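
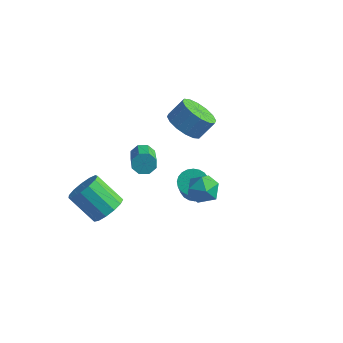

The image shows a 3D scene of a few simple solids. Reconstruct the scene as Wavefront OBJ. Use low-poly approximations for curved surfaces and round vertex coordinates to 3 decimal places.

v -4.485 1.628 -2.063
v -3.915 1.864 -2.298
v -2.946 0.448 -1.373
v -3.515 0.212 -1.137
v -4.04 2.069 -1.854
v -3.071 0.653 -0.928
v -4.426 2.016 -1.532
v -3.456 0.599 -0.606
v -4.846 1.735 -1.521
v -3.876 0.319 -0.595
v -5.054 1.392 -1.827
v -4.085 -0.024 -0.902
v -4.929 1.187 -2.272
v -3.96 -0.229 -1.346
v -4.544 1.241 -2.594
v -3.574 -0.176 -1.668
v -4.124 1.521 -2.605
v -3.154 0.105 -1.679
v 1.587 -3.075 2.42
v 2.433 -2.951 2.53
v 1.647 -4.209 3.23
v 2.493 -4.085 3.34
v 1.928 -3.536 3.691
v 1.891 -2.836 3.19
v 2.189 -4.324 2.57
v 2.152 -3.624 2.069
v 2.805 -3.724 2.623
v 2.644 -3.237 3.316
v 1.436 -3.923 2.444
v 1.275 -3.436 3.137
v -2.199 1.813 1.242
v -1.317 1.247 1.168
v -0.82 1.901 2.083
v -1.701 2.467 2.158
v -1.244 1.666 0.829
v -0.747 2.32 1.745
v -1.427 2.125 0.601
v -0.93 2.778 1.517
v -1.817 2.5 0.545
v -1.319 3.153 1.461
v -2.308 2.691 0.676
v -1.811 3.344 1.592
v -2.771 2.647 0.958
v -2.274 3.3 1.874
v -3.08 2.379 1.317
v -2.583 3.033 2.232
v -3.153 1.96 1.655
v -2.656 2.614 2.571
v -2.97 1.502 1.883
v -2.473 2.155 2.799
v -2.581 1.127 1.939
v -2.083 1.78 2.855
v -2.089 0.936 1.808
v -1.592 1.589 2.724
v -1.626 0.98 1.526
v -1.129 1.633 2.442
v -3.093 -3.7 -1.318
v -2.484 -3.552 -0.631
v -3.858 -3.633 0.605
v -4.467 -3.78 -0.082
v -2.65 -3.079 -0.785
v -4.024 -3.16 0.451
v -2.957 -2.804 -1.108
v -4.331 -2.885 0.128
v -3.307 -2.813 -1.498
v -4.681 -2.894 -0.262
v -3.589 -3.103 -1.831
v -4.963 -3.184 -0.595
v -3.714 -3.583 -2.001
v -5.088 -3.664 -0.764
v -3.641 -4.1 -1.954
v -5.015 -4.181 -0.718
v -3.395 -4.49 -1.705
v -4.769 -4.57 -0.469
v -3.052 -4.629 -1.334
v -4.426 -4.709 -0.097
v -2.723 -4.473 -0.957
v -4.097 -4.553 0.279
v -2.511 -4.071 -0.695
v -3.885 -4.152 0.541
v -0.624 0.288 -1.708
v 0.126 0.397 -1.848
v 0.553 -0.58 -0.311
v -0.196 -0.688 -0.172
v 0.062 0.637 -1.678
v 0.49 -0.34 -0.141
v -0.105 0.823 -1.512
v 0.322 -0.154 0.024
v -0.352 0.928 -1.377
v 0.075 -0.048 0.159
v -0.64 0.936 -1.292
v -0.213 -0.041 0.244
v -0.926 0.845 -1.27
v -0.498 -0.132 0.266
v -1.165 0.669 -1.315
v -0.738 -0.307 0.221
v -1.322 0.436 -1.42
v -0.895 -0.541 0.116
v -1.373 0.18 -1.569
v -0.946 -0.797 -0.032
v -1.31 -0.06 -1.739
v -0.882 -1.037 -0.202
v -1.142 -0.246 -1.904
v -0.715 -1.223 -0.368
v -0.895 -0.352 -2.039
v -0.468 -1.328 -0.503
v -0.607 -0.359 -2.124
v -0.18 -1.336 -0.588
v -0.322 -0.268 -2.146
v 0.106 -1.245 -0.61
v -0.082 -0.093 -2.101
v 0.345 -1.069 -0.565
v 0.075 0.141 -1.996
v 0.502 -0.836 -0.46
f 2 1 5
f 2 5 3
f 3 5 6
f 3 6 4
f 5 1 7
f 5 7 6
f 6 7 8
f 6 8 4
f 7 1 9
f 7 9 8
f 8 9 10
f 8 10 4
f 9 1 11
f 9 11 10
f 10 11 12
f 10 12 4
f 11 1 13
f 11 13 12
f 12 13 14
f 12 14 4
f 13 1 15
f 13 15 14
f 14 15 16
f 14 16 4
f 15 1 17
f 15 17 16
f 16 17 18
f 16 18 4
f 17 1 2
f 17 2 18
f 18 2 3
f 18 3 4
f 19 30 24
f 19 24 20
f 19 20 26
f 19 26 29
f 19 29 30
f 20 24 28
f 24 30 23
f 30 29 21
f 29 26 25
f 26 20 27
f 22 28 23
f 22 23 21
f 22 21 25
f 22 25 27
f 22 27 28
f 23 28 24
f 21 23 30
f 25 21 29
f 27 25 26
f 28 27 20
f 32 31 35
f 32 35 33
f 33 35 36
f 33 36 34
f 35 31 37
f 35 37 36
f 36 37 38
f 36 38 34
f 37 31 39
f 37 39 38
f 38 39 40
f 38 40 34
f 39 31 41
f 39 41 40
f 40 41 42
f 40 42 34
f 41 31 43
f 41 43 42
f 42 43 44
f 42 44 34
f 43 31 45
f 43 45 44
f 44 45 46
f 44 46 34
f 45 31 47
f 45 47 46
f 46 47 48
f 46 48 34
f 47 31 49
f 47 49 48
f 48 49 50
f 48 50 34
f 49 31 51
f 49 51 50
f 50 51 52
f 50 52 34
f 51 31 53
f 51 53 52
f 52 53 54
f 52 54 34
f 53 31 55
f 53 55 54
f 54 55 56
f 54 56 34
f 55 31 32
f 55 32 56
f 56 32 33
f 56 33 34
f 58 57 61
f 58 61 59
f 59 61 62
f 59 62 60
f 61 57 63
f 61 63 62
f 62 63 64
f 62 64 60
f 63 57 65
f 63 65 64
f 64 65 66
f 64 66 60
f 65 57 67
f 65 67 66
f 66 67 68
f 66 68 60
f 67 57 69
f 67 69 68
f 68 69 70
f 68 70 60
f 69 57 71
f 69 71 70
f 70 71 72
f 70 72 60
f 71 57 73
f 71 73 72
f 72 73 74
f 72 74 60
f 73 57 75
f 73 75 74
f 74 75 76
f 74 76 60
f 75 57 77
f 75 77 76
f 76 77 78
f 76 78 60
f 77 57 79
f 77 79 78
f 78 79 80
f 78 80 60
f 79 57 58
f 79 58 80
f 80 58 59
f 80 59 60
f 82 81 85
f 82 85 83
f 83 85 86
f 83 86 84
f 85 81 87
f 85 87 86
f 86 87 88
f 86 88 84
f 87 81 89
f 87 89 88
f 88 89 90
f 88 90 84
f 89 81 91
f 89 91 90
f 90 91 92
f 90 92 84
f 91 81 93
f 91 93 92
f 92 93 94
f 92 94 84
f 93 81 95
f 93 95 94
f 94 95 96
f 94 96 84
f 95 81 97
f 95 97 96
f 96 97 98
f 96 98 84
f 97 81 99
f 97 99 98
f 98 99 100
f 98 100 84
f 99 81 101
f 99 101 100
f 100 101 102
f 100 102 84
f 101 81 103
f 101 103 102
f 102 103 104
f 102 104 84
f 103 81 105
f 103 105 104
f 104 105 106
f 104 106 84
f 105 81 107
f 105 107 106
f 106 107 108
f 106 108 84
f 107 81 109
f 107 109 108
f 108 109 110
f 108 110 84
f 109 81 111
f 109 111 110
f 110 111 112
f 110 112 84
f 111 81 113
f 111 113 112
f 112 113 114
f 112 114 84
f 113 81 82
f 113 82 114
f 114 82 83
f 114 83 84



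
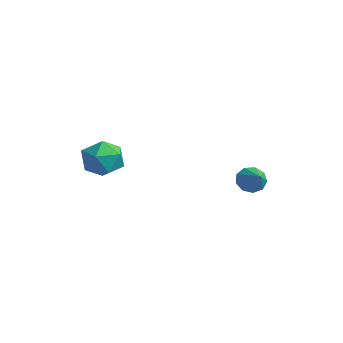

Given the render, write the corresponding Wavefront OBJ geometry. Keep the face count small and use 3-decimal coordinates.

v -1.834 -0.576 2.503
v -1.03 -1.095 2.535
v -2.53 -1.705 1.705
v -1.726 -2.224 1.737
v -2.231 -2.072 2.536
v -1.8 -1.374 3.029
v -1.76 -1.426 1.211
v -1.329 -0.728 1.704
v -0.984 -1.62 1.737
v -1.275 -2.019 2.556
v -2.285 -0.781 1.684
v -2.576 -1.18 2.503
v 0.991 3.563 0.747
v 1.304 3.426 0.206
v 1.949 3.277 1.373
v 1.361 3.848 0.31
v 1.245 4.136 0.618
v 1.01 4.156 0.987
v 0.766 3.898 1.244
v 0.627 3.484 1.268
v 0.658 3.106 1.048
v 0.845 2.942 0.687
v 1.1 3.069 0.355
f 1 12 6
f 1 6 2
f 1 2 8
f 1 8 11
f 1 11 12
f 2 6 10
f 6 12 5
f 12 11 3
f 11 8 7
f 8 2 9
f 4 10 5
f 4 5 3
f 4 3 7
f 4 7 9
f 4 9 10
f 5 10 6
f 3 5 12
f 7 3 11
f 9 7 8
f 10 9 2
f 14 13 16
f 14 16 15
f 16 13 17
f 16 17 15
f 17 13 18
f 17 18 15
f 18 13 19
f 18 19 15
f 19 13 20
f 19 20 15
f 20 13 21
f 20 21 15
f 21 13 22
f 21 22 15
f 22 13 23
f 22 23 15
f 23 13 14
f 23 14 15



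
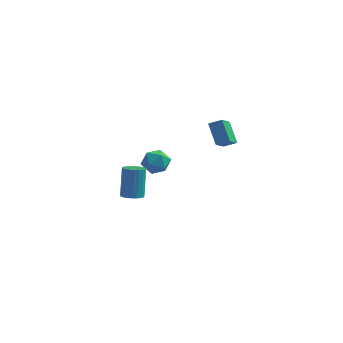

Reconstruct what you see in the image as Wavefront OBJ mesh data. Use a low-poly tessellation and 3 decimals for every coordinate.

v -0.049 3.062 -1.062
v 0.723 2.736 -1.566
v -0.983 2.044 -1.834
v -0.211 1.718 -2.338
v -0.284 1.53 -1.382
v 0.293 2.159 -0.904
v -0.553 2.621 -2.496
v 0.024 3.25 -2.018
v 0.412 2.464 -2.452
v 0.577 1.79 -1.764
v -0.837 2.99 -1.636
v -0.672 2.316 -0.948
v 3.486 2.563 0.319
v 2.786 3.485 1.466
v 3.643 3.873 -0.638
v 2.944 4.795 0.51
v 4.276 2.725 0.67
v 3.577 3.647 1.818
v 4.434 4.035 -0.286
v 3.734 4.957 0.861
v 0.323 -4.146 -0.24
v 0.935 -4.403 -0.096
v 0.83 -3.631 1.724
v 0.217 -3.374 1.58
v 1.001 -4.149 -0.2
v 0.896 -3.376 1.62
v 0.95 -3.894 -0.311
v 0.845 -3.121 1.509
v 0.79 -3.682 -0.41
v 0.685 -2.91 1.41
v 0.549 -3.551 -0.479
v 0.444 -2.779 1.341
v 0.27 -3.523 -0.507
v 0.164 -2.751 1.313
v -0.001 -3.603 -0.489
v -0.106 -2.83 1.331
v -0.216 -3.776 -0.428
v -0.321 -3.004 1.392
v -0.338 -4.014 -0.334
v -0.443 -3.241 1.486
v -0.345 -4.274 -0.224
v -0.45 -3.502 1.596
v -0.237 -4.512 -0.117
v -0.342 -3.74 1.703
v -0.032 -4.687 -0.031
v -0.138 -3.915 1.789
v 0.234 -4.769 0.019
v 0.129 -3.996 1.839
v 0.515 -4.742 0.024
v 0.41 -3.97 1.844
v 0.763 -4.613 -0.016
v 0.658 -3.841 1.804
f 1 12 6
f 1 6 2
f 1 2 8
f 1 8 11
f 1 11 12
f 2 6 10
f 6 12 5
f 12 11 3
f 11 8 7
f 8 2 9
f 4 10 5
f 4 5 3
f 4 3 7
f 4 7 9
f 4 9 10
f 5 10 6
f 3 5 12
f 7 3 11
f 9 7 8
f 10 9 2
f 14 16 13
f 17 14 13
f 13 16 15
f 15 17 13
f 14 20 16
f 18 14 17
f 18 20 14
f 16 20 15
f 19 17 15
f 15 20 19
f 19 18 17
f 20 18 19
f 22 21 25
f 22 25 23
f 23 25 26
f 23 26 24
f 25 21 27
f 25 27 26
f 26 27 28
f 26 28 24
f 27 21 29
f 27 29 28
f 28 29 30
f 28 30 24
f 29 21 31
f 29 31 30
f 30 31 32
f 30 32 24
f 31 21 33
f 31 33 32
f 32 33 34
f 32 34 24
f 33 21 35
f 33 35 34
f 34 35 36
f 34 36 24
f 35 21 37
f 35 37 36
f 36 37 38
f 36 38 24
f 37 21 39
f 37 39 38
f 38 39 40
f 38 40 24
f 39 21 41
f 39 41 40
f 40 41 42
f 40 42 24
f 41 21 43
f 41 43 42
f 42 43 44
f 42 44 24
f 43 21 45
f 43 45 44
f 44 45 46
f 44 46 24
f 45 21 47
f 45 47 46
f 46 47 48
f 46 48 24
f 47 21 49
f 47 49 48
f 48 49 50
f 48 50 24
f 49 21 51
f 49 51 50
f 50 51 52
f 50 52 24
f 51 21 22
f 51 22 52
f 52 22 23
f 52 23 24



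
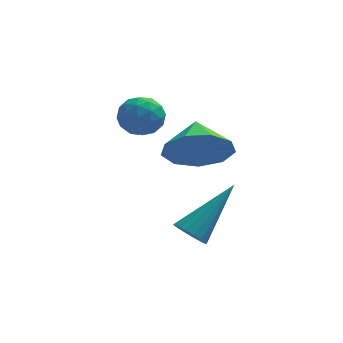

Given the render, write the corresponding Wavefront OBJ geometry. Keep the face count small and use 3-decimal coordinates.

v -1.694 -2.093 -1.065
v -1.298 -2.456 -1.183
v -0.446 -1.147 0.225
v -1.261 -2.264 -1.359
v -1.324 -2.033 -1.468
v -1.472 -1.815 -1.485
v -1.67 -1.662 -1.405
v -1.874 -1.607 -1.248
v -2.037 -1.664 -1.049
v -2.121 -1.819 -0.854
v -2.108 -2.037 -0.707
v -1.999 -2.268 -0.642
v -1.821 -2.459 -0.675
v -1.614 -2.566 -0.796
v -1.425 -2.565 -0.98
v -1.408 -1.01 1.513
v -0.72 -0.664 0.844
v -1.412 0.03 2.047
v -1.365 -0.545 0.606
v -2.03 -0.644 0.793
v -2.404 -0.914 1.316
v -2.311 -1.23 1.931
v -1.796 -1.443 2.351
v -1.099 -1.453 2.378
v -0.546 -1.257 2.001
v -0.396 -0.945 1.395
v -2.527 1.838 1.882
v -2.17 1.248 1.655
v -3.53 1.392 1.465
v -3.173 0.802 1.238
v -3.259 0.923 1.948
v -2.639 1.198 2.206
v -3.061 1.442 0.914
v -2.441 1.717 1.172
v -2.5 1.003 1.056
v -2.623 0.683 1.695
v -3.077 1.957 1.425
v -3.2 1.637 2.064
v -2.26 1.582 1.805
v -3.44 1.058 1.315
v -3.49 1.129 1.733
v -3.281 0.782 1.599
v -2.536 1.553 2.129
v -2.327 1.206 1.995
v -2.967 1.015 2.168
v -3.373 1.434 1.125
v -3.164 1.087 0.991
v -2.419 1.858 1.521
v -2.21 1.511 1.387
v -2.733 1.625 0.952
v -2.245 1.092 1.32
v -2.834 0.83 1.075
v -2.768 1.206 0.884
v -2.404 1.367 1.036
v -2.317 0.903 1.695
v -2.907 0.641 1.45
v -2.957 0.712 1.868
v -2.593 0.874 2.019
v -2.511 0.759 1.344
v -2.793 1.999 1.67
v -3.383 1.737 1.425
v -3.107 1.766 1.101
v -2.743 1.928 1.252
v -2.866 1.81 2.045
v -3.455 1.548 1.8
v -3.296 1.273 2.084
v -2.932 1.434 2.236
v -3.189 1.881 1.776
f 2 1 4
f 2 4 3
f 4 1 5
f 4 5 3
f 5 1 6
f 5 6 3
f 6 1 7
f 6 7 3
f 7 1 8
f 7 8 3
f 8 1 9
f 8 9 3
f 9 1 10
f 9 10 3
f 10 1 11
f 10 11 3
f 11 1 12
f 11 12 3
f 12 1 13
f 12 13 3
f 13 1 14
f 13 14 3
f 14 1 15
f 14 15 3
f 15 1 2
f 15 2 3
f 17 16 19
f 17 19 18
f 19 16 20
f 19 20 18
f 20 16 21
f 20 21 18
f 21 16 22
f 21 22 18
f 22 16 23
f 22 23 18
f 23 16 24
f 23 24 18
f 24 16 25
f 24 25 18
f 25 16 26
f 25 26 18
f 26 16 17
f 26 17 18
f 27 64 43
f 64 38 67
f 43 67 32
f 64 67 43
f 27 43 39
f 43 32 44
f 39 44 28
f 43 44 39
f 27 39 48
f 39 28 49
f 48 49 34
f 39 49 48
f 27 48 60
f 48 34 63
f 60 63 37
f 48 63 60
f 27 60 64
f 60 37 68
f 64 68 38
f 60 68 64
f 28 44 55
f 44 32 58
f 55 58 36
f 44 58 55
f 32 67 45
f 67 38 66
f 45 66 31
f 67 66 45
f 38 68 65
f 68 37 61
f 65 61 29
f 68 61 65
f 37 63 62
f 63 34 50
f 62 50 33
f 63 50 62
f 34 49 54
f 49 28 51
f 54 51 35
f 49 51 54
f 30 56 42
f 56 36 57
f 42 57 31
f 56 57 42
f 30 42 40
f 42 31 41
f 40 41 29
f 42 41 40
f 30 40 47
f 40 29 46
f 47 46 33
f 40 46 47
f 30 47 52
f 47 33 53
f 52 53 35
f 47 53 52
f 30 52 56
f 52 35 59
f 56 59 36
f 52 59 56
f 31 57 45
f 57 36 58
f 45 58 32
f 57 58 45
f 29 41 65
f 41 31 66
f 65 66 38
f 41 66 65
f 33 46 62
f 46 29 61
f 62 61 37
f 46 61 62
f 35 53 54
f 53 33 50
f 54 50 34
f 53 50 54
f 36 59 55
f 59 35 51
f 55 51 28
f 59 51 55



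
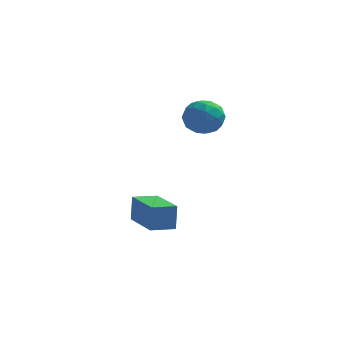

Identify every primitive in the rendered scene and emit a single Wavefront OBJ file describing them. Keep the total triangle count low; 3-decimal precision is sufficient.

v 2.529 -2.622 1.539
v 3.1 -1.991 1.68
v 3.48 -3.569 1.92
v 4.051 -2.938 2.061
v 3.368 -3.024 2.579
v 2.78 -2.439 2.344
v 3.8 -3.121 1.256
v 3.212 -2.536 1.021
v 3.886 -2.3 1.505
v 3.618 -2.24 2.323
v 2.962 -3.32 1.277
v 2.694 -3.26 2.095
v 2.731 -2.224 1.576
v 3.849 -3.336 2.024
v 3.448 -3.387 2.328
v 3.783 -3.016 2.411
v 2.543 -2.487 1.967
v 2.878 -2.116 2.049
v 3.036 -2.723 2.577
v 3.702 -3.444 1.551
v 4.037 -3.073 1.633
v 2.797 -2.544 1.189
v 3.132 -2.173 1.272
v 3.544 -2.837 1.023
v 3.528 -2.034 1.556
v 4.088 -2.591 1.78
v 3.94 -2.698 1.307
v 3.594 -2.354 1.169
v 3.371 -1.999 2.037
v 3.93 -2.555 2.26
v 3.529 -2.606 2.565
v 3.183 -2.262 2.427
v 3.833 -2.18 1.934
v 2.65 -3.005 1.34
v 3.209 -3.561 1.563
v 3.397 -3.298 1.173
v 3.051 -2.954 1.035
v 2.492 -2.969 1.82
v 3.052 -3.526 2.044
v 2.986 -3.206 2.431
v 2.64 -2.862 2.293
v 2.747 -3.38 1.666
v 1.57 -5.012 -3.17
v 1.59 -4.768 -2.097
v 0.599 -3.314 -3.537
v 0.62 -3.07 -2.464
v 2.46 -4.53 -3.296
v 2.481 -4.286 -2.223
v 1.49 -2.832 -3.663
v 1.51 -2.588 -2.59
f 1 38 17
f 38 12 41
f 17 41 6
f 38 41 17
f 1 17 13
f 17 6 18
f 13 18 2
f 17 18 13
f 1 13 22
f 13 2 23
f 22 23 8
f 13 23 22
f 1 22 34
f 22 8 37
f 34 37 11
f 22 37 34
f 1 34 38
f 34 11 42
f 38 42 12
f 34 42 38
f 2 18 29
f 18 6 32
f 29 32 10
f 18 32 29
f 6 41 19
f 41 12 40
f 19 40 5
f 41 40 19
f 12 42 39
f 42 11 35
f 39 35 3
f 42 35 39
f 11 37 36
f 37 8 24
f 36 24 7
f 37 24 36
f 8 23 28
f 23 2 25
f 28 25 9
f 23 25 28
f 4 30 16
f 30 10 31
f 16 31 5
f 30 31 16
f 4 16 14
f 16 5 15
f 14 15 3
f 16 15 14
f 4 14 21
f 14 3 20
f 21 20 7
f 14 20 21
f 4 21 26
f 21 7 27
f 26 27 9
f 21 27 26
f 4 26 30
f 26 9 33
f 30 33 10
f 26 33 30
f 5 31 19
f 31 10 32
f 19 32 6
f 31 32 19
f 3 15 39
f 15 5 40
f 39 40 12
f 15 40 39
f 7 20 36
f 20 3 35
f 36 35 11
f 20 35 36
f 9 27 28
f 27 7 24
f 28 24 8
f 27 24 28
f 10 33 29
f 33 9 25
f 29 25 2
f 33 25 29
f 44 46 43
f 47 44 43
f 43 46 45
f 45 47 43
f 44 50 46
f 48 44 47
f 48 50 44
f 46 50 45
f 49 47 45
f 45 50 49
f 49 48 47
f 50 48 49



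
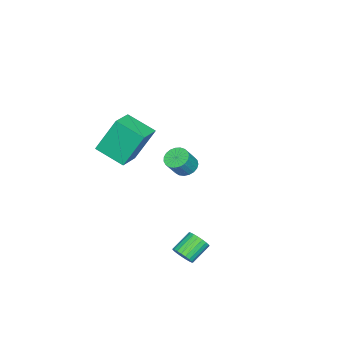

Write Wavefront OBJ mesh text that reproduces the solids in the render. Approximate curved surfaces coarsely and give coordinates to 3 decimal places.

v 0.788 -3.022 0.969
v 0.309 -2.165 2.814
v 0.891 -1.527 0.302
v 0.412 -0.67 2.147
v 2.128 -2.97 1.293
v 1.649 -2.113 3.138
v 2.231 -1.475 0.626
v 1.752 -0.618 2.471
v -3.883 -1.099 -3.051
v -3.407 -0.686 -3.305
v -2.72 -0.888 -2.342
v -3.197 -1.301 -2.089
v -3.565 -0.507 -3.154
v -2.878 -0.709 -2.191
v -3.779 -0.43 -2.986
v -3.092 -0.632 -2.023
v -4.011 -0.469 -2.829
v -3.324 -0.671 -1.866
v -4.221 -0.617 -2.71
v -3.534 -0.819 -1.747
v -4.372 -0.849 -2.65
v -3.685 -1.051 -1.687
v -4.439 -1.123 -2.66
v -3.752 -1.325 -1.697
v -4.41 -1.393 -2.738
v -3.723 -1.595 -1.775
v -4.29 -1.613 -2.869
v -3.603 -1.815 -1.906
v -4.099 -1.744 -3.033
v -3.413 -1.946 -2.07
v -3.872 -1.763 -3.199
v -3.185 -1.965 -2.236
v -3.646 -1.667 -3.34
v -2.959 -1.869 -2.377
v -3.461 -1.473 -3.431
v -2.774 -1.675 -2.468
v -3.35 -1.215 -3.457
v -2.663 -1.417 -2.494
v -3.33 -0.936 -3.412
v -2.643 -1.138 -2.449
v 2.799 1.823 -4.339
v 3.183 1.937 -3.878
v 2.244 2.352 -3.2
v 1.861 2.237 -3.661
v 3.187 2.156 -4.006
v 2.248 2.571 -3.328
v 3.124 2.317 -4.192
v 2.186 2.732 -3.514
v 3.006 2.393 -4.402
v 2.067 2.808 -3.725
v 2.851 2.37 -4.602
v 1.912 2.785 -3.924
v 2.688 2.253 -4.757
v 1.749 2.668 -4.079
v 2.544 2.061 -4.839
v 1.605 2.476 -4.161
v 2.444 1.828 -4.835
v 1.505 2.243 -4.157
v 2.405 1.594 -4.745
v 1.467 2.008 -4.067
v 2.435 1.399 -4.584
v 1.496 1.814 -3.907
v 2.528 1.278 -4.382
v 1.589 1.693 -3.704
v 2.668 1.251 -4.172
v 1.729 1.666 -3.494
v 2.83 1.323 -3.991
v 1.891 1.737 -3.313
v 2.987 1.481 -3.87
v 2.048 1.896 -3.192
v 3.112 1.698 -3.83
v 2.173 2.113 -3.152
f 2 4 1
f 5 2 1
f 1 4 3
f 3 5 1
f 2 8 4
f 6 2 5
f 6 8 2
f 4 8 3
f 7 5 3
f 3 8 7
f 7 6 5
f 8 6 7
f 10 9 13
f 10 13 11
f 11 13 14
f 11 14 12
f 13 9 15
f 13 15 14
f 14 15 16
f 14 16 12
f 15 9 17
f 15 17 16
f 16 17 18
f 16 18 12
f 17 9 19
f 17 19 18
f 18 19 20
f 18 20 12
f 19 9 21
f 19 21 20
f 20 21 22
f 20 22 12
f 21 9 23
f 21 23 22
f 22 23 24
f 22 24 12
f 23 9 25
f 23 25 24
f 24 25 26
f 24 26 12
f 25 9 27
f 25 27 26
f 26 27 28
f 26 28 12
f 27 9 29
f 27 29 28
f 28 29 30
f 28 30 12
f 29 9 31
f 29 31 30
f 30 31 32
f 30 32 12
f 31 9 33
f 31 33 32
f 32 33 34
f 32 34 12
f 33 9 35
f 33 35 34
f 34 35 36
f 34 36 12
f 35 9 37
f 35 37 36
f 36 37 38
f 36 38 12
f 37 9 39
f 37 39 38
f 38 39 40
f 38 40 12
f 39 9 10
f 39 10 40
f 40 10 11
f 40 11 12
f 42 41 45
f 42 45 43
f 43 45 46
f 43 46 44
f 45 41 47
f 45 47 46
f 46 47 48
f 46 48 44
f 47 41 49
f 47 49 48
f 48 49 50
f 48 50 44
f 49 41 51
f 49 51 50
f 50 51 52
f 50 52 44
f 51 41 53
f 51 53 52
f 52 53 54
f 52 54 44
f 53 41 55
f 53 55 54
f 54 55 56
f 54 56 44
f 55 41 57
f 55 57 56
f 56 57 58
f 56 58 44
f 57 41 59
f 57 59 58
f 58 59 60
f 58 60 44
f 59 41 61
f 59 61 60
f 60 61 62
f 60 62 44
f 61 41 63
f 61 63 62
f 62 63 64
f 62 64 44
f 63 41 65
f 63 65 64
f 64 65 66
f 64 66 44
f 65 41 67
f 65 67 66
f 66 67 68
f 66 68 44
f 67 41 69
f 67 69 68
f 68 69 70
f 68 70 44
f 69 41 71
f 69 71 70
f 70 71 72
f 70 72 44
f 71 41 42
f 71 42 72
f 72 42 43
f 72 43 44



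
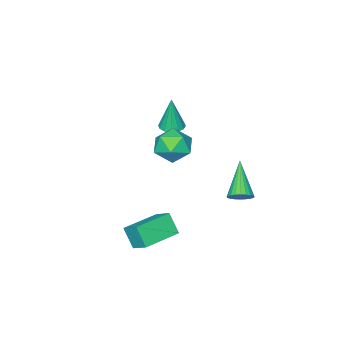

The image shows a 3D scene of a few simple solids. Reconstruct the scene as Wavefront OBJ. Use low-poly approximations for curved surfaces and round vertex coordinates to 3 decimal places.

v 0.382 2.203 3.791
v 1.042 2.83 3.464
v 1.438 1.05 3.716
v 2.098 1.677 3.389
v 1.785 1.736 4.303
v 1.132 2.449 4.349
v 1.348 1.431 2.831
v 0.695 2.144 2.877
v 1.639 2.353 2.871
v 1.91 2.541 3.781
v 0.57 1.339 3.399
v 0.841 1.527 4.309
v 2.459 2.845 -1.144
v 2.435 2.2 -0.216
v 2.496 3.714 -0.538
v 2.473 3.069 0.389
v 4.267 2.771 -1.149
v 4.244 2.126 -0.222
v 4.305 3.64 -0.544
v 4.281 2.995 0.384
v -1.984 2.862 -0.96
v -1.557 2.971 -0.524
v -3.036 1.698 0.36
v -1.711 3.153 -0.485
v -1.907 3.292 -0.519
v -2.114 3.365 -0.62
v -2.302 3.361 -0.772
v -2.441 3.282 -0.953
v -2.511 3.139 -1.135
v -2.501 2.953 -1.291
v -2.412 2.754 -1.396
v -2.258 2.572 -1.434
v -2.062 2.433 -1.4
v -1.855 2.36 -1.3
v -1.667 2.364 -1.147
v -1.528 2.443 -0.966
v -1.458 2.586 -0.784
v -1.468 2.772 -0.628
v -0.609 -0.186 2.896
v -0.018 -0.337 2.879
v -0.551 -0.154 4.664
v -0.022 -0.021 2.873
v -0.184 0.25 2.874
v -0.459 0.405 2.88
v -0.775 0.401 2.89
v -1.046 0.239 2.902
v -1.2 -0.036 2.912
v -1.196 -0.352 2.918
v -1.034 -0.623 2.918
v -0.759 -0.778 2.911
v -0.443 -0.773 2.901
v -0.172 -0.612 2.889
f 1 12 6
f 1 6 2
f 1 2 8
f 1 8 11
f 1 11 12
f 2 6 10
f 6 12 5
f 12 11 3
f 11 8 7
f 8 2 9
f 4 10 5
f 4 5 3
f 4 3 7
f 4 7 9
f 4 9 10
f 5 10 6
f 3 5 12
f 7 3 11
f 9 7 8
f 10 9 2
f 14 16 13
f 17 14 13
f 13 16 15
f 15 17 13
f 14 20 16
f 18 14 17
f 18 20 14
f 16 20 15
f 19 17 15
f 15 20 19
f 19 18 17
f 20 18 19
f 22 21 24
f 22 24 23
f 24 21 25
f 24 25 23
f 25 21 26
f 25 26 23
f 26 21 27
f 26 27 23
f 27 21 28
f 27 28 23
f 28 21 29
f 28 29 23
f 29 21 30
f 29 30 23
f 30 21 31
f 30 31 23
f 31 21 32
f 31 32 23
f 32 21 33
f 32 33 23
f 33 21 34
f 33 34 23
f 34 21 35
f 34 35 23
f 35 21 36
f 35 36 23
f 36 21 37
f 36 37 23
f 37 21 38
f 37 38 23
f 38 21 22
f 38 22 23
f 40 39 42
f 40 42 41
f 42 39 43
f 42 43 41
f 43 39 44
f 43 44 41
f 44 39 45
f 44 45 41
f 45 39 46
f 45 46 41
f 46 39 47
f 46 47 41
f 47 39 48
f 47 48 41
f 48 39 49
f 48 49 41
f 49 39 50
f 49 50 41
f 50 39 51
f 50 51 41
f 51 39 52
f 51 52 41
f 52 39 40
f 52 40 41



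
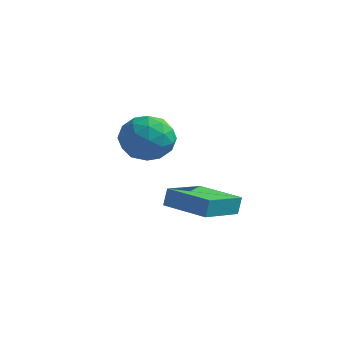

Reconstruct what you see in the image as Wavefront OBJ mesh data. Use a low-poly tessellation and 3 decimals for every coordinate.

v -2.072 -3.082 2.637
v -1.127 -3.25 3.066
v -2.573 -4.63 3.134
v -1.628 -4.798 3.563
v -2.281 -4.092 3.989
v -1.972 -3.136 3.682
v -1.728 -4.744 2.518
v -1.419 -3.788 2.211
v -0.915 -4.277 2.993
v -1.257 -3.875 3.902
v -2.443 -4.005 2.298
v -2.785 -3.603 3.207
v -1.555 -3.03 2.808
v -2.145 -4.85 3.392
v -2.529 -4.435 3.642
v -1.973 -4.534 3.895
v -2.052 -2.963 3.17
v -1.496 -3.062 3.422
v -2.175 -3.557 3.965
v -2.204 -4.818 2.778
v -1.648 -4.917 3.03
v -1.727 -3.346 2.305
v -1.171 -3.445 2.558
v -1.525 -4.323 2.235
v -0.875 -3.733 3.017
v -1.17 -4.643 3.31
v -1.229 -4.611 2.695
v -1.047 -4.049 2.515
v -1.076 -3.496 3.552
v -1.371 -4.406 3.844
v -1.755 -3.991 4.094
v -1.573 -3.429 3.913
v -0.951 -4.1 3.509
v -2.329 -3.474 2.356
v -2.624 -4.384 2.648
v -2.127 -4.451 2.287
v -1.945 -3.889 2.106
v -2.53 -3.237 2.89
v -2.825 -4.147 3.183
v -2.653 -3.831 3.685
v -2.471 -3.269 3.505
v -2.749 -3.78 2.691
v -3.412 -1.274 -1.224
v -3.37 -1.1 -0.444
v -3.447 0.629 -1.647
v -3.405 0.803 -0.867
v -1.475 -1.263 -1.333
v -1.433 -1.089 -0.553
v -1.51 0.64 -1.756
v -1.468 0.814 -0.976
f 1 38 17
f 38 12 41
f 17 41 6
f 38 41 17
f 1 17 13
f 17 6 18
f 13 18 2
f 17 18 13
f 1 13 22
f 13 2 23
f 22 23 8
f 13 23 22
f 1 22 34
f 22 8 37
f 34 37 11
f 22 37 34
f 1 34 38
f 34 11 42
f 38 42 12
f 34 42 38
f 2 18 29
f 18 6 32
f 29 32 10
f 18 32 29
f 6 41 19
f 41 12 40
f 19 40 5
f 41 40 19
f 12 42 39
f 42 11 35
f 39 35 3
f 42 35 39
f 11 37 36
f 37 8 24
f 36 24 7
f 37 24 36
f 8 23 28
f 23 2 25
f 28 25 9
f 23 25 28
f 4 30 16
f 30 10 31
f 16 31 5
f 30 31 16
f 4 16 14
f 16 5 15
f 14 15 3
f 16 15 14
f 4 14 21
f 14 3 20
f 21 20 7
f 14 20 21
f 4 21 26
f 21 7 27
f 26 27 9
f 21 27 26
f 4 26 30
f 26 9 33
f 30 33 10
f 26 33 30
f 5 31 19
f 31 10 32
f 19 32 6
f 31 32 19
f 3 15 39
f 15 5 40
f 39 40 12
f 15 40 39
f 7 20 36
f 20 3 35
f 36 35 11
f 20 35 36
f 9 27 28
f 27 7 24
f 28 24 8
f 27 24 28
f 10 33 29
f 33 9 25
f 29 25 2
f 33 25 29
f 44 46 43
f 47 44 43
f 43 46 45
f 45 47 43
f 44 50 46
f 48 44 47
f 48 50 44
f 46 50 45
f 49 47 45
f 45 50 49
f 49 48 47
f 50 48 49



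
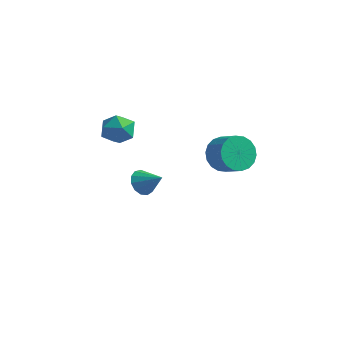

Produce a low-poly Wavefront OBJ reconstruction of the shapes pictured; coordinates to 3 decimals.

v -2.644 0.369 -2.352
v -2.301 -0.124 -2.834
v -1.536 0.511 -1.708
v -2.251 0.271 -3.007
v -2.326 0.697 -2.972
v -2.502 1.019 -2.74
v -2.723 1.134 -2.385
v -2.919 1.007 -2.02
v -3.028 0.677 -1.76
v -3.015 0.25 -1.688
v -2.884 -0.14 -1.827
v -2.678 -0.368 -2.133
v -2.46 -0.362 -2.508
v -2.867 -0.021 1.087
v -2.478 -0.311 1.888
v -3.582 -1.349 0.952
v -3.193 -1.639 1.753
v -3.84 -0.963 1.765
v -3.398 -0.142 1.848
v -2.662 -1.518 0.992
v -2.22 -0.697 1.075
v -2.352 -1.236 1.829
v -3.08 -0.893 2.306
v -2.98 -0.767 0.534
v -3.708 -0.424 1.011
v 2.298 0.323 1.097
v 2.674 0.941 0.422
v 3.678 0.795 0.847
v 3.302 0.177 1.523
v 2.572 1.211 0.755
v 3.576 1.065 1.181
v 2.416 1.304 1.156
v 3.42 1.158 1.582
v 2.236 1.203 1.545
v 3.24 1.058 1.971
v 2.069 0.928 1.846
v 3.072 0.782 2.272
v 1.947 0.533 1.998
v 2.95 0.387 2.424
v 1.894 0.097 1.972
v 2.898 -0.049 2.398
v 1.922 -0.295 1.773
v 2.926 -0.441 2.198
v 2.024 -0.565 1.439
v 3.028 -0.711 1.865
v 2.18 -0.658 1.038
v 3.184 -0.804 1.464
v 2.36 -0.558 0.649
v 3.364 -0.703 1.075
v 2.528 -0.282 0.348
v 3.531 -0.428 0.774
v 2.65 0.113 0.196
v 3.653 -0.033 0.622
v 2.702 0.549 0.222
v 3.706 0.403 0.648
f 2 1 4
f 2 4 3
f 4 1 5
f 4 5 3
f 5 1 6
f 5 6 3
f 6 1 7
f 6 7 3
f 7 1 8
f 7 8 3
f 8 1 9
f 8 9 3
f 9 1 10
f 9 10 3
f 10 1 11
f 10 11 3
f 11 1 12
f 11 12 3
f 12 1 13
f 12 13 3
f 13 1 2
f 13 2 3
f 14 25 19
f 14 19 15
f 14 15 21
f 14 21 24
f 14 24 25
f 15 19 23
f 19 25 18
f 25 24 16
f 24 21 20
f 21 15 22
f 17 23 18
f 17 18 16
f 17 16 20
f 17 20 22
f 17 22 23
f 18 23 19
f 16 18 25
f 20 16 24
f 22 20 21
f 23 22 15
f 27 26 30
f 27 30 28
f 28 30 31
f 28 31 29
f 30 26 32
f 30 32 31
f 31 32 33
f 31 33 29
f 32 26 34
f 32 34 33
f 33 34 35
f 33 35 29
f 34 26 36
f 34 36 35
f 35 36 37
f 35 37 29
f 36 26 38
f 36 38 37
f 37 38 39
f 37 39 29
f 38 26 40
f 38 40 39
f 39 40 41
f 39 41 29
f 40 26 42
f 40 42 41
f 41 42 43
f 41 43 29
f 42 26 44
f 42 44 43
f 43 44 45
f 43 45 29
f 44 26 46
f 44 46 45
f 45 46 47
f 45 47 29
f 46 26 48
f 46 48 47
f 47 48 49
f 47 49 29
f 48 26 50
f 48 50 49
f 49 50 51
f 49 51 29
f 50 26 52
f 50 52 51
f 51 52 53
f 51 53 29
f 52 26 54
f 52 54 53
f 53 54 55
f 53 55 29
f 54 26 27
f 54 27 55
f 55 27 28
f 55 28 29



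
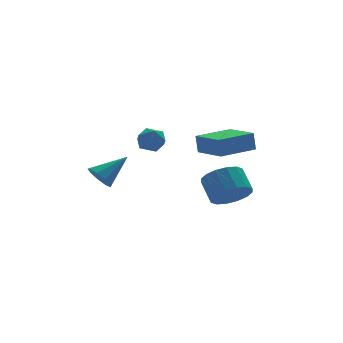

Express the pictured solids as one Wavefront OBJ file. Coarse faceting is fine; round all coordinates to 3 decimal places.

v -4.362 -2.373 0.84
v -3.949 -2.131 0.2
v -2.818 -2.207 1.9
v -4.169 -1.7 0.454
v -4.48 -1.583 0.889
v -4.736 -1.836 1.301
v -4.817 -2.341 1.498
v -4.685 -2.86 1.387
v -4.402 -3.152 1.021
v -4.1 -3.079 0.57
v -3.921 -2.676 0.245
v 1.181 -4.213 1.983
v 1.137 -4.03 3.006
v 0.904 -2.266 1.621
v 0.861 -2.082 2.644
v 3.219 -3.918 2.016
v 3.176 -3.734 3.039
v 2.943 -1.97 1.654
v 2.899 -1.787 2.677
v 1.645 -4.483 -0.629
v 2.12 -5.127 0.126
v 2.131 -4.021 1.063
v 1.655 -3.377 0.309
v 2.552 -4.89 -0.159
v 2.563 -3.784 0.778
v 2.741 -4.544 -0.57
v 2.752 -3.438 0.368
v 2.637 -4.182 -0.996
v 2.647 -3.075 -0.059
v 2.266 -3.9 -1.324
v 2.277 -2.794 -0.387
v 1.729 -3.775 -1.466
v 1.74 -2.668 -0.529
v 1.169 -3.839 -1.383
v 1.18 -2.733 -0.446
v 0.737 -4.076 -1.098
v 0.748 -2.97 -0.161
v 0.548 -4.422 -0.688
v 0.559 -3.316 0.25
v 0.653 -4.785 -0.261
v 0.663 -3.678 0.676
v 1.023 -5.066 0.067
v 1.034 -3.96 1.004
v 1.56 -5.192 0.209
v 1.571 -4.085 1.146
v -2.205 -3.082 4.002
v -1.807 -2.885 3.326
v -2.533 -4.235 3.474
v -2.135 -4.038 2.798
v -1.725 -4.183 3.481
v -1.523 -3.47 3.807
v -2.817 -3.65 2.993
v -2.615 -2.937 3.319
v -2.185 -3.236 2.702
v -1.51 -3.566 3.003
v -2.83 -3.554 3.797
v -2.155 -3.884 4.098
f 2 1 4
f 2 4 3
f 4 1 5
f 4 5 3
f 5 1 6
f 5 6 3
f 6 1 7
f 6 7 3
f 7 1 8
f 7 8 3
f 8 1 9
f 8 9 3
f 9 1 10
f 9 10 3
f 10 1 11
f 10 11 3
f 11 1 2
f 11 2 3
f 13 15 12
f 16 13 12
f 12 15 14
f 14 16 12
f 13 19 15
f 17 13 16
f 17 19 13
f 15 19 14
f 18 16 14
f 14 19 18
f 18 17 16
f 19 17 18
f 21 20 24
f 21 24 22
f 22 24 25
f 22 25 23
f 24 20 26
f 24 26 25
f 25 26 27
f 25 27 23
f 26 20 28
f 26 28 27
f 27 28 29
f 27 29 23
f 28 20 30
f 28 30 29
f 29 30 31
f 29 31 23
f 30 20 32
f 30 32 31
f 31 32 33
f 31 33 23
f 32 20 34
f 32 34 33
f 33 34 35
f 33 35 23
f 34 20 36
f 34 36 35
f 35 36 37
f 35 37 23
f 36 20 38
f 36 38 37
f 37 38 39
f 37 39 23
f 38 20 40
f 38 40 39
f 39 40 41
f 39 41 23
f 40 20 42
f 40 42 41
f 41 42 43
f 41 43 23
f 42 20 44
f 42 44 43
f 43 44 45
f 43 45 23
f 44 20 21
f 44 21 45
f 45 21 22
f 45 22 23
f 46 57 51
f 46 51 47
f 46 47 53
f 46 53 56
f 46 56 57
f 47 51 55
f 51 57 50
f 57 56 48
f 56 53 52
f 53 47 54
f 49 55 50
f 49 50 48
f 49 48 52
f 49 52 54
f 49 54 55
f 50 55 51
f 48 50 57
f 52 48 56
f 54 52 53
f 55 54 47



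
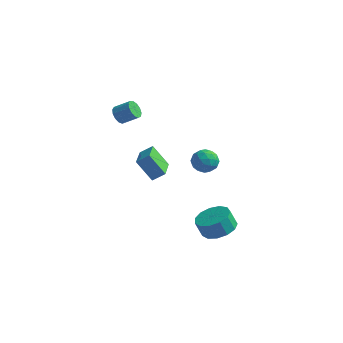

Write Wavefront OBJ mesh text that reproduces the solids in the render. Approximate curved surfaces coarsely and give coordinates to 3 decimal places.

v -2.291 -0.006 -3.681
v -3.332 -0.004 -2.362
v -2.884 1.705 -4.15
v -3.924 1.706 -2.831
v -1.616 0.374 -3.149
v -2.656 0.375 -1.83
v -2.208 2.084 -3.618
v -3.249 2.086 -2.299
v 3.711 -3.858 -3.244
v 4.482 -4.562 -3.009
v 4.08 -4.666 -2.002
v 3.309 -3.962 -2.236
v 4.699 -4.018 -2.866
v 4.297 -4.122 -1.859
v 4.603 -3.423 -2.843
v 4.201 -3.528 -1.835
v 4.223 -2.966 -2.947
v 3.821 -3.071 -1.94
v 3.681 -2.793 -3.146
v 3.279 -2.897 -2.138
v 3.148 -2.957 -3.375
v 2.746 -3.062 -2.367
v 2.794 -3.408 -3.563
v 2.392 -3.512 -2.555
v 2.731 -4.001 -3.649
v 2.329 -4.105 -2.642
v 2.979 -4.549 -3.607
v 2.577 -4.653 -2.599
v 3.46 -4.877 -3.45
v 3.058 -4.982 -2.442
v 4.02 -4.882 -3.227
v 3.618 -4.986 -2.219
v 0.217 0.257 -0.925
v 0.758 0.843 -1.278
v 1.302 -0.623 -0.722
v 1.843 -0.037 -1.075
v 1.475 0.121 -0.3
v 0.805 0.665 -0.425
v 1.255 -0.445 -1.575
v 0.585 0.099 -1.7
v 1.4 0.409 -1.68
v 1.536 0.759 -0.892
v 0.524 -0.539 -1.108
v 0.66 -0.189 -0.32
v 0.392 0.627 -1.119
v 1.668 -0.407 -0.881
v 1.452 -0.315 -0.425
v 1.77 0.03 -0.633
v 0.419 0.523 -0.618
v 0.738 0.867 -0.826
v 1.159 0.442 -0.251
v 1.322 -0.647 -1.174
v 1.641 -0.303 -1.382
v 0.29 0.19 -1.367
v 0.608 0.535 -1.575
v 0.901 -0.222 -1.749
v 1.088 0.717 -1.563
v 1.726 0.2 -1.444
v 1.38 -0.04 -1.737
v 0.986 0.28 -1.811
v 1.168 0.922 -1.1
v 1.806 0.405 -0.981
v 1.589 0.498 -0.525
v 1.195 0.818 -0.599
v 1.545 0.667 -1.336
v 0.254 -0.185 -1.019
v 0.892 -0.702 -0.9
v 0.865 -0.598 -1.401
v 0.471 -0.278 -1.475
v 0.334 0.02 -0.556
v 0.972 -0.497 -0.437
v 1.074 -0.06 -0.189
v 0.68 0.26 -0.263
v 0.515 -0.447 -0.664
v -4.465 0.109 1.344
v -4.235 0.48 0.863
v -3.305 0.723 1.494
v -3.535 0.351 1.976
v -4.437 0.7 1.075
v -3.507 0.942 1.707
v -4.647 0.732 1.373
v -3.717 0.975 2.005
v -4.8 0.566 1.662
v -3.87 0.809 2.293
v -4.846 0.255 1.85
v -3.917 0.498 2.481
v -4.772 -0.102 1.877
v -3.842 0.14 2.509
v -4.6 -0.393 1.735
v -3.67 -0.15 2.367
v -4.385 -0.524 1.469
v -3.455 -0.281 2.101
v -4.195 -0.455 1.164
v -3.265 -0.212 1.795
v -4.091 -0.206 0.915
v -3.162 0.037 1.547
v -4.106 0.142 0.803
v -3.176 0.385 1.435
f 2 4 1
f 5 2 1
f 1 4 3
f 3 5 1
f 2 8 4
f 6 2 5
f 6 8 2
f 4 8 3
f 7 5 3
f 3 8 7
f 7 6 5
f 8 6 7
f 10 9 13
f 10 13 11
f 11 13 14
f 11 14 12
f 13 9 15
f 13 15 14
f 14 15 16
f 14 16 12
f 15 9 17
f 15 17 16
f 16 17 18
f 16 18 12
f 17 9 19
f 17 19 18
f 18 19 20
f 18 20 12
f 19 9 21
f 19 21 20
f 20 21 22
f 20 22 12
f 21 9 23
f 21 23 22
f 22 23 24
f 22 24 12
f 23 9 25
f 23 25 24
f 24 25 26
f 24 26 12
f 25 9 27
f 25 27 26
f 26 27 28
f 26 28 12
f 27 9 29
f 27 29 28
f 28 29 30
f 28 30 12
f 29 9 31
f 29 31 30
f 30 31 32
f 30 32 12
f 31 9 10
f 31 10 32
f 32 10 11
f 32 11 12
f 33 70 49
f 70 44 73
f 49 73 38
f 70 73 49
f 33 49 45
f 49 38 50
f 45 50 34
f 49 50 45
f 33 45 54
f 45 34 55
f 54 55 40
f 45 55 54
f 33 54 66
f 54 40 69
f 66 69 43
f 54 69 66
f 33 66 70
f 66 43 74
f 70 74 44
f 66 74 70
f 34 50 61
f 50 38 64
f 61 64 42
f 50 64 61
f 38 73 51
f 73 44 72
f 51 72 37
f 73 72 51
f 44 74 71
f 74 43 67
f 71 67 35
f 74 67 71
f 43 69 68
f 69 40 56
f 68 56 39
f 69 56 68
f 40 55 60
f 55 34 57
f 60 57 41
f 55 57 60
f 36 62 48
f 62 42 63
f 48 63 37
f 62 63 48
f 36 48 46
f 48 37 47
f 46 47 35
f 48 47 46
f 36 46 53
f 46 35 52
f 53 52 39
f 46 52 53
f 36 53 58
f 53 39 59
f 58 59 41
f 53 59 58
f 36 58 62
f 58 41 65
f 62 65 42
f 58 65 62
f 37 63 51
f 63 42 64
f 51 64 38
f 63 64 51
f 35 47 71
f 47 37 72
f 71 72 44
f 47 72 71
f 39 52 68
f 52 35 67
f 68 67 43
f 52 67 68
f 41 59 60
f 59 39 56
f 60 56 40
f 59 56 60
f 42 65 61
f 65 41 57
f 61 57 34
f 65 57 61
f 76 75 79
f 76 79 77
f 77 79 80
f 77 80 78
f 79 75 81
f 79 81 80
f 80 81 82
f 80 82 78
f 81 75 83
f 81 83 82
f 82 83 84
f 82 84 78
f 83 75 85
f 83 85 84
f 84 85 86
f 84 86 78
f 85 75 87
f 85 87 86
f 86 87 88
f 86 88 78
f 87 75 89
f 87 89 88
f 88 89 90
f 88 90 78
f 89 75 91
f 89 91 90
f 90 91 92
f 90 92 78
f 91 75 93
f 91 93 92
f 92 93 94
f 92 94 78
f 93 75 95
f 93 95 94
f 94 95 96
f 94 96 78
f 95 75 97
f 95 97 96
f 96 97 98
f 96 98 78
f 97 75 76
f 97 76 98
f 98 76 77
f 98 77 78



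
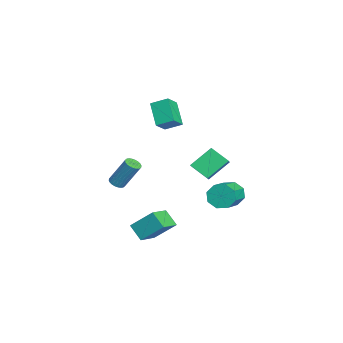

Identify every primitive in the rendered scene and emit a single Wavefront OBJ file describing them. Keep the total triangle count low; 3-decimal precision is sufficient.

v -1.041 -0.428 2.585
v -2.352 -0.779 3.929
v -0.801 0.681 3.108
v -2.112 0.33 4.452
v -0.108 -0.99 3.348
v -1.419 -1.341 4.692
v 0.132 0.119 3.871
v -1.179 -0.232 5.215
v -2.052 1.18 -1.105
v -2.643 2.542 0.159
v -2.971 1.295 -1.659
v -3.563 2.657 -0.395
v -1.397 2.263 -1.965
v -1.989 3.625 -0.701
v -2.317 2.378 -2.519
v -2.908 3.74 -1.255
v 1.462 -3.422 -0.871
v 1.916 -3.166 -1.103
v 2.271 -2.143 0.719
v 1.818 -2.398 0.951
v 1.755 -3.021 -1.153
v 2.11 -1.998 0.67
v 1.549 -2.938 -1.16
v 1.904 -1.915 0.663
v 1.33 -2.928 -1.123
v 1.685 -1.904 0.7
v 1.131 -2.993 -1.047
v 1.486 -1.97 0.775
v 0.982 -3.123 -0.945
v 1.338 -2.1 0.877
v 0.907 -3.299 -0.832
v 1.262 -2.276 0.991
v 0.916 -3.494 -0.724
v 1.272 -2.47 1.098
v 1.009 -3.677 -0.639
v 1.364 -2.654 1.183
v 1.17 -3.822 -0.59
v 1.525 -2.799 1.233
v 1.376 -3.905 -0.583
v 1.731 -2.882 1.24
v 1.595 -3.916 -0.62
v 1.95 -2.892 1.203
v 1.794 -3.85 -0.695
v 2.149 -2.827 1.127
v 1.942 -3.72 -0.797
v 2.298 -2.697 1.025
v 2.018 -3.544 -0.911
v 2.373 -2.521 0.912
v 2.008 -3.35 -1.018
v 2.364 -2.326 0.804
v 2.452 3.535 -1.423
v 2.892 3.95 -2.167
v 4.629 3.301 -1.502
v 4.188 2.885 -0.757
v 2.838 4.398 -1.587
v 4.574 3.749 -0.922
v 2.557 4.34 -0.911
v 4.294 3.691 -0.246
v 2.214 3.81 -0.534
v 3.951 3.161 0.131
v 2.011 3.119 -0.678
v 3.748 2.47 -0.013
v 2.066 2.671 -1.258
v 3.802 2.022 -0.593
v 2.346 2.729 -1.934
v 4.083 2.08 -1.269
v 2.689 3.259 -2.311
v 4.426 2.61 -1.646
v 1.797 -1.792 -4.309
v 2.143 -0.414 -3.003
v 2.545 -1.14 -5.195
v 2.891 0.237 -3.888
v 3.129 -2.617 -3.792
v 3.475 -1.24 -2.485
v 3.877 -1.966 -4.677
v 4.223 -0.588 -3.371
f 2 4 1
f 5 2 1
f 1 4 3
f 3 5 1
f 2 8 4
f 6 2 5
f 6 8 2
f 4 8 3
f 7 5 3
f 3 8 7
f 7 6 5
f 8 6 7
f 10 12 9
f 13 10 9
f 9 12 11
f 11 13 9
f 10 16 12
f 14 10 13
f 14 16 10
f 12 16 11
f 15 13 11
f 11 16 15
f 15 14 13
f 16 14 15
f 18 17 21
f 18 21 19
f 19 21 22
f 19 22 20
f 21 17 23
f 21 23 22
f 22 23 24
f 22 24 20
f 23 17 25
f 23 25 24
f 24 25 26
f 24 26 20
f 25 17 27
f 25 27 26
f 26 27 28
f 26 28 20
f 27 17 29
f 27 29 28
f 28 29 30
f 28 30 20
f 29 17 31
f 29 31 30
f 30 31 32
f 30 32 20
f 31 17 33
f 31 33 32
f 32 33 34
f 32 34 20
f 33 17 35
f 33 35 34
f 34 35 36
f 34 36 20
f 35 17 37
f 35 37 36
f 36 37 38
f 36 38 20
f 37 17 39
f 37 39 38
f 38 39 40
f 38 40 20
f 39 17 41
f 39 41 40
f 40 41 42
f 40 42 20
f 41 17 43
f 41 43 42
f 42 43 44
f 42 44 20
f 43 17 45
f 43 45 44
f 44 45 46
f 44 46 20
f 45 17 47
f 45 47 46
f 46 47 48
f 46 48 20
f 47 17 49
f 47 49 48
f 48 49 50
f 48 50 20
f 49 17 18
f 49 18 50
f 50 18 19
f 50 19 20
f 52 51 55
f 52 55 53
f 53 55 56
f 53 56 54
f 55 51 57
f 55 57 56
f 56 57 58
f 56 58 54
f 57 51 59
f 57 59 58
f 58 59 60
f 58 60 54
f 59 51 61
f 59 61 60
f 60 61 62
f 60 62 54
f 61 51 63
f 61 63 62
f 62 63 64
f 62 64 54
f 63 51 65
f 63 65 64
f 64 65 66
f 64 66 54
f 65 51 67
f 65 67 66
f 66 67 68
f 66 68 54
f 67 51 52
f 67 52 68
f 68 52 53
f 68 53 54
f 70 72 69
f 73 70 69
f 69 72 71
f 71 73 69
f 70 76 72
f 74 70 73
f 74 76 70
f 72 76 71
f 75 73 71
f 71 76 75
f 75 74 73
f 76 74 75



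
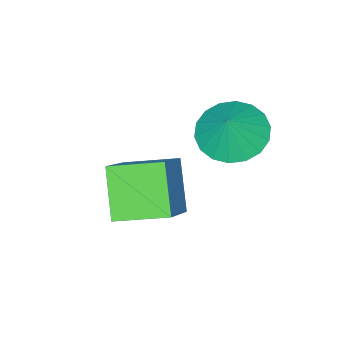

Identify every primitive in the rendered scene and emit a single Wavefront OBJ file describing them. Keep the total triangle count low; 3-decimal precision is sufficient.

v -2.626 -0.012 -0.938
v -1.485 0.558 0.093
v -3.46 1.094 -0.627
v -2.319 1.664 0.404
v -2.001 0.776 -2.064
v -0.86 1.346 -1.033
v -2.835 1.882 -1.753
v -1.694 2.452 -0.722
v -3.831 2.399 0.969
v -3.211 1.769 0.802
v -3.369 2.621 1.851
v -3.052 2.097 0.636
v -3.047 2.485 0.536
v -3.198 2.856 0.522
v -3.474 3.136 0.596
v -3.821 3.271 0.745
v -4.17 3.232 0.937
v -4.452 3.029 1.137
v -4.611 2.701 1.303
v -4.616 2.313 1.403
v -4.465 1.942 1.417
v -4.189 1.662 1.342
v -3.842 1.528 1.194
v -3.493 1.566 1.001
f 2 4 1
f 5 2 1
f 1 4 3
f 3 5 1
f 2 8 4
f 6 2 5
f 6 8 2
f 4 8 3
f 7 5 3
f 3 8 7
f 7 6 5
f 8 6 7
f 10 9 12
f 10 12 11
f 12 9 13
f 12 13 11
f 13 9 14
f 13 14 11
f 14 9 15
f 14 15 11
f 15 9 16
f 15 16 11
f 16 9 17
f 16 17 11
f 17 9 18
f 17 18 11
f 18 9 19
f 18 19 11
f 19 9 20
f 19 20 11
f 20 9 21
f 20 21 11
f 21 9 22
f 21 22 11
f 22 9 23
f 22 23 11
f 23 9 24
f 23 24 11
f 24 9 10
f 24 10 11



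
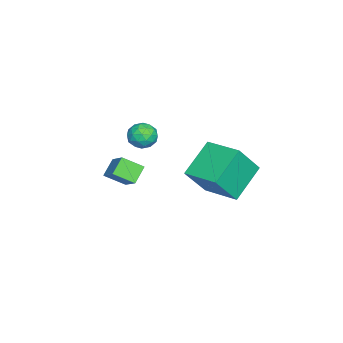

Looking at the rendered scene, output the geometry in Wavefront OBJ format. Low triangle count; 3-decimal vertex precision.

v 3.511 -0.357 -0.813
v 2.204 0.218 0.181
v 4.295 1.018 -0.577
v 2.988 1.593 0.416
v 4.232 -0.993 0.504
v 2.925 -0.418 1.497
v 5.016 0.382 0.739
v 3.709 0.957 1.733
v 3.265 -2.39 2.077
v 3.798 -2.554 1.781
v 2.762 -3.126 1.579
v 3.295 -3.29 1.283
v 3.233 -3.395 1.902
v 3.544 -2.941 2.209
v 3.016 -2.739 1.151
v 3.327 -2.285 1.458
v 3.644 -2.77 1.208
v 3.778 -3.175 1.672
v 2.782 -2.505 1.688
v 2.916 -2.91 2.152
v 3.576 -2.408 1.972
v 2.984 -3.272 1.388
v 2.948 -3.335 1.751
v 3.261 -3.431 1.577
v 3.426 -2.635 2.225
v 3.739 -2.731 2.05
v 3.407 -3.226 2.122
v 2.821 -2.949 1.31
v 3.134 -3.045 1.135
v 3.299 -2.249 1.783
v 3.612 -2.345 1.609
v 3.153 -2.454 1.238
v 3.798 -2.63 1.462
v 3.502 -3.063 1.169
v 3.339 -2.739 1.091
v 3.522 -2.472 1.272
v 3.877 -2.869 1.735
v 3.581 -3.301 1.442
v 3.545 -3.363 1.806
v 3.728 -3.096 1.987
v 3.786 -2.996 1.398
v 2.979 -2.379 1.918
v 2.683 -2.811 1.625
v 2.832 -2.584 1.373
v 3.015 -2.317 1.554
v 3.058 -2.617 2.191
v 2.762 -3.05 1.898
v 3.038 -3.208 2.088
v 3.221 -2.941 2.269
v 2.774 -2.684 1.962
v 2.207 -4.715 -1.586
v 1.561 -4.518 -1.037
v 2.031 -3.873 -2.095
v 1.385 -3.676 -1.547
v 3.015 -4.104 -0.853
v 2.369 -3.907 -0.305
v 2.839 -3.262 -1.363
v 2.193 -3.065 -0.814
f 2 4 1
f 5 2 1
f 1 4 3
f 3 5 1
f 2 8 4
f 6 2 5
f 6 8 2
f 4 8 3
f 7 5 3
f 3 8 7
f 7 6 5
f 8 6 7
f 9 46 25
f 46 20 49
f 25 49 14
f 46 49 25
f 9 25 21
f 25 14 26
f 21 26 10
f 25 26 21
f 9 21 30
f 21 10 31
f 30 31 16
f 21 31 30
f 9 30 42
f 30 16 45
f 42 45 19
f 30 45 42
f 9 42 46
f 42 19 50
f 46 50 20
f 42 50 46
f 10 26 37
f 26 14 40
f 37 40 18
f 26 40 37
f 14 49 27
f 49 20 48
f 27 48 13
f 49 48 27
f 20 50 47
f 50 19 43
f 47 43 11
f 50 43 47
f 19 45 44
f 45 16 32
f 44 32 15
f 45 32 44
f 16 31 36
f 31 10 33
f 36 33 17
f 31 33 36
f 12 38 24
f 38 18 39
f 24 39 13
f 38 39 24
f 12 24 22
f 24 13 23
f 22 23 11
f 24 23 22
f 12 22 29
f 22 11 28
f 29 28 15
f 22 28 29
f 12 29 34
f 29 15 35
f 34 35 17
f 29 35 34
f 12 34 38
f 34 17 41
f 38 41 18
f 34 41 38
f 13 39 27
f 39 18 40
f 27 40 14
f 39 40 27
f 11 23 47
f 23 13 48
f 47 48 20
f 23 48 47
f 15 28 44
f 28 11 43
f 44 43 19
f 28 43 44
f 17 35 36
f 35 15 32
f 36 32 16
f 35 32 36
f 18 41 37
f 41 17 33
f 37 33 10
f 41 33 37
f 52 54 51
f 55 52 51
f 51 54 53
f 53 55 51
f 52 58 54
f 56 52 55
f 56 58 52
f 54 58 53
f 57 55 53
f 53 58 57
f 57 56 55
f 58 56 57



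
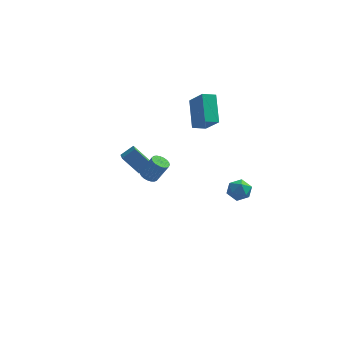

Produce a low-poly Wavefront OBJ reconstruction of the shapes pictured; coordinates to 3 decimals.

v -3.773 1.998 -0.897
v -3.083 2.44 -0.307
v -4.083 3.035 -1.313
v -3.392 3.478 -0.723
v -2.748 1.862 -1.997
v -2.057 2.305 -1.407
v -3.057 2.9 -2.413
v -2.367 3.342 -1.823
v -1.046 -3.904 1.918
v -0.661 -4.254 1.711
v 0.012 -4.225 2.916
v -0.374 -3.876 3.122
v -0.572 -4.046 1.656
v 0.101 -4.017 2.861
v -0.565 -3.814 1.647
v 0.108 -3.785 2.851
v -0.641 -3.597 1.684
v 0.032 -3.568 2.889
v -0.787 -3.433 1.762
v -0.115 -3.404 2.967
v -0.978 -3.351 1.866
v -0.306 -3.322 3.071
v -1.181 -3.364 1.98
v -0.509 -3.336 3.185
v -1.361 -3.471 2.083
v -0.688 -3.443 3.287
v -1.486 -3.653 2.157
v -0.813 -3.624 3.362
v -1.535 -3.878 2.19
v -0.863 -3.85 3.395
v -1.5 -4.108 2.175
v -0.827 -4.079 3.38
v -1.386 -4.303 2.117
v -0.714 -4.274 3.322
v -1.213 -4.428 2.023
v -0.541 -4.399 3.228
v -1.012 -4.463 1.912
v -0.34 -4.434 3.117
v -0.817 -4.402 1.801
v -0.144 -4.373 3.006
v 3.334 4.042 -3.978
v 3.736 3.473 -3.506
v 2.264 3.207 -4.074
v 2.666 2.638 -3.602
v 2.403 3.359 -3.258
v 3.064 3.875 -3.199
v 2.936 2.805 -4.381
v 3.597 3.321 -4.322
v 3.49 2.708 -3.756
v 3.16 3.051 -3.062
v 2.84 3.629 -4.518
v 2.51 3.972 -3.824
v 0.462 1.474 2.564
v 0.051 2.949 3.911
v 1.189 1.915 2.302
v 0.779 3.39 3.65
v 1.341 0.69 3.69
v 0.931 2.165 5.038
v 2.069 1.131 3.429
v 1.658 2.606 4.776
f 2 4 1
f 5 2 1
f 1 4 3
f 3 5 1
f 2 8 4
f 6 2 5
f 6 8 2
f 4 8 3
f 7 5 3
f 3 8 7
f 7 6 5
f 8 6 7
f 10 9 13
f 10 13 11
f 11 13 14
f 11 14 12
f 13 9 15
f 13 15 14
f 14 15 16
f 14 16 12
f 15 9 17
f 15 17 16
f 16 17 18
f 16 18 12
f 17 9 19
f 17 19 18
f 18 19 20
f 18 20 12
f 19 9 21
f 19 21 20
f 20 21 22
f 20 22 12
f 21 9 23
f 21 23 22
f 22 23 24
f 22 24 12
f 23 9 25
f 23 25 24
f 24 25 26
f 24 26 12
f 25 9 27
f 25 27 26
f 26 27 28
f 26 28 12
f 27 9 29
f 27 29 28
f 28 29 30
f 28 30 12
f 29 9 31
f 29 31 30
f 30 31 32
f 30 32 12
f 31 9 33
f 31 33 32
f 32 33 34
f 32 34 12
f 33 9 35
f 33 35 34
f 34 35 36
f 34 36 12
f 35 9 37
f 35 37 36
f 36 37 38
f 36 38 12
f 37 9 39
f 37 39 38
f 38 39 40
f 38 40 12
f 39 9 10
f 39 10 40
f 40 10 11
f 40 11 12
f 41 52 46
f 41 46 42
f 41 42 48
f 41 48 51
f 41 51 52
f 42 46 50
f 46 52 45
f 52 51 43
f 51 48 47
f 48 42 49
f 44 50 45
f 44 45 43
f 44 43 47
f 44 47 49
f 44 49 50
f 45 50 46
f 43 45 52
f 47 43 51
f 49 47 48
f 50 49 42
f 54 56 53
f 57 54 53
f 53 56 55
f 55 57 53
f 54 60 56
f 58 54 57
f 58 60 54
f 56 60 55
f 59 57 55
f 55 60 59
f 59 58 57
f 60 58 59



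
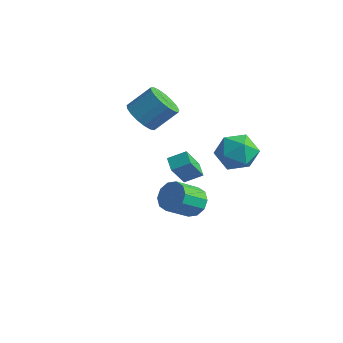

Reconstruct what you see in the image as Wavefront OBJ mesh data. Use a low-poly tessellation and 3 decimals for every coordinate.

v -3.997 0.493 2.605
v -3.27 -0.155 2.712
v -2.575 0.799 3.763
v -3.303 1.447 3.655
v -3.123 0.122 2.364
v -2.428 1.076 3.414
v -3.176 0.484 2.07
v -2.481 1.438 3.121
v -3.417 0.848 1.899
v -2.723 1.802 2.949
v -3.792 1.131 1.89
v -3.097 2.085 2.94
v -4.213 1.267 2.044
v -3.518 2.221 3.095
v -4.585 1.227 2.327
v -3.89 2.181 3.378
v -4.822 1.018 2.674
v -4.127 1.972 3.724
v -4.871 0.689 3.004
v -4.176 1.643 4.055
v -4.719 0.315 3.244
v -4.024 1.269 4.294
v -4.402 -0.018 3.336
v -3.707 0.936 4.387
v -3.992 -0.234 3.262
v -3.298 0.72 4.312
v -3.584 -0.284 3.036
v -2.889 0.67 4.087
v -3.011 2.547 -2.912
v -3.095 1.648 -1.496
v -3.665 3.035 -2.641
v -3.749 2.136 -1.224
v -2.331 3.204 -2.456
v -2.415 2.305 -1.039
v -2.985 3.692 -2.184
v -3.069 2.793 -0.768
v 0.722 2.805 1.258
v 1.654 2.359 1.753
v -0.154 1.181 1.447
v 0.778 0.735 1.942
v 0.165 1.534 2.489
v 0.707 2.538 2.373
v 0.793 1.002 0.827
v 1.335 2.006 0.711
v 1.698 1.245 1.487
v 1.31 1.574 2.514
v 0.19 1.966 0.686
v -0.198 2.295 1.713
v 1.525 -2.447 1.005
v 2.105 -2.912 0.658
v 1.754 -4.058 1.608
v 1.175 -3.593 1.955
v 2.317 -2.658 1.042
v 1.966 -3.804 1.992
v 2.226 -2.323 1.412
v 1.876 -3.47 2.362
v 1.868 -2.036 1.626
v 1.518 -3.183 2.577
v 1.379 -1.906 1.603
v 1.029 -3.052 2.554
v 0.946 -1.982 1.352
v 0.595 -3.128 2.302
v 0.734 -2.236 0.968
v 0.383 -3.382 1.918
v 0.824 -2.57 0.598
v 0.474 -3.717 1.548
v 1.182 -2.857 0.383
v 0.832 -4.004 1.334
v 1.671 -2.988 0.406
v 1.321 -4.134 1.357
f 2 1 5
f 2 5 3
f 3 5 6
f 3 6 4
f 5 1 7
f 5 7 6
f 6 7 8
f 6 8 4
f 7 1 9
f 7 9 8
f 8 9 10
f 8 10 4
f 9 1 11
f 9 11 10
f 10 11 12
f 10 12 4
f 11 1 13
f 11 13 12
f 12 13 14
f 12 14 4
f 13 1 15
f 13 15 14
f 14 15 16
f 14 16 4
f 15 1 17
f 15 17 16
f 16 17 18
f 16 18 4
f 17 1 19
f 17 19 18
f 18 19 20
f 18 20 4
f 19 1 21
f 19 21 20
f 20 21 22
f 20 22 4
f 21 1 23
f 21 23 22
f 22 23 24
f 22 24 4
f 23 1 25
f 23 25 24
f 24 25 26
f 24 26 4
f 25 1 27
f 25 27 26
f 26 27 28
f 26 28 4
f 27 1 2
f 27 2 28
f 28 2 3
f 28 3 4
f 30 32 29
f 33 30 29
f 29 32 31
f 31 33 29
f 30 36 32
f 34 30 33
f 34 36 30
f 32 36 31
f 35 33 31
f 31 36 35
f 35 34 33
f 36 34 35
f 37 48 42
f 37 42 38
f 37 38 44
f 37 44 47
f 37 47 48
f 38 42 46
f 42 48 41
f 48 47 39
f 47 44 43
f 44 38 45
f 40 46 41
f 40 41 39
f 40 39 43
f 40 43 45
f 40 45 46
f 41 46 42
f 39 41 48
f 43 39 47
f 45 43 44
f 46 45 38
f 50 49 53
f 50 53 51
f 51 53 54
f 51 54 52
f 53 49 55
f 53 55 54
f 54 55 56
f 54 56 52
f 55 49 57
f 55 57 56
f 56 57 58
f 56 58 52
f 57 49 59
f 57 59 58
f 58 59 60
f 58 60 52
f 59 49 61
f 59 61 60
f 60 61 62
f 60 62 52
f 61 49 63
f 61 63 62
f 62 63 64
f 62 64 52
f 63 49 65
f 63 65 64
f 64 65 66
f 64 66 52
f 65 49 67
f 65 67 66
f 66 67 68
f 66 68 52
f 67 49 69
f 67 69 68
f 68 69 70
f 68 70 52
f 69 49 50
f 69 50 70
f 70 50 51
f 70 51 52



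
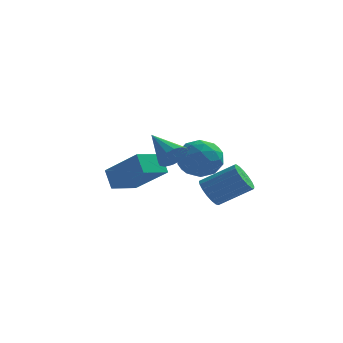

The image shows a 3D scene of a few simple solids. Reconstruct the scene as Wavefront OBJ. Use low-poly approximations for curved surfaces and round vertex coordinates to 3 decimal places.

v 2.457 0.517 -2.049
v 2.764 0.11 -2.419
v 3.949 0.296 -1.641
v 3.643 0.703 -1.271
v 2.81 0.377 -2.552
v 3.995 0.562 -1.774
v 2.775 0.676 -2.57
v 3.96 0.861 -1.792
v 2.667 0.939 -2.468
v 3.852 1.124 -1.69
v 2.511 1.105 -2.271
v 3.696 1.29 -1.492
v 2.343 1.136 -2.022
v 3.528 1.322 -1.244
v 2.201 1.026 -1.78
v 3.386 1.211 -1.002
v 2.118 0.799 -1.6
v 3.303 0.985 -0.821
v 2.113 0.508 -1.522
v 3.298 0.693 -0.744
v 2.186 0.219 -1.565
v 3.371 0.404 -0.787
v 2.322 -0.002 -1.719
v 3.507 0.183 -0.941
v 2.489 -0.104 -1.949
v 3.674 0.082 -1.171
v 2.648 -0.063 -2.202
v 3.834 0.122 -1.423
v 1.916 2.516 -1.03
v 2.512 2.161 -0.485
v 1.368 1.219 -1.275
v 1.964 0.864 -0.73
v 1.321 1.376 -0.407
v 1.659 2.177 -0.256
v 2.221 1.203 -1.504
v 2.559 2.004 -1.353
v 2.701 1.349 -0.777
v 2.145 1.456 -0.1
v 1.735 1.924 -1.66
v 1.179 2.031 -0.983
v 2.262 2.452 -0.736
v 1.618 0.928 -1.024
v 1.24 1.228 -0.835
v 1.59 1.02 -0.514
v 1.761 2.462 -0.601
v 2.111 2.253 -0.281
v 1.411 1.792 -0.235
v 1.769 1.127 -1.479
v 2.119 0.918 -1.159
v 2.29 2.36 -1.246
v 2.64 2.152 -0.925
v 2.469 1.588 -1.525
v 2.724 1.766 -0.587
v 2.402 1.004 -0.731
v 2.552 1.203 -1.187
v 2.751 1.674 -1.097
v 2.397 1.829 -0.189
v 2.075 1.067 -0.333
v 1.696 1.368 -0.144
v 1.895 1.839 -0.054
v 2.508 1.352 -0.361
v 1.805 2.313 -1.427
v 1.483 1.551 -1.571
v 1.985 1.541 -1.706
v 2.184 2.012 -1.616
v 1.478 2.376 -1.029
v 1.156 1.614 -1.173
v 1.129 1.706 -0.663
v 1.328 2.177 -0.573
v 1.372 2.028 -1.399
v 1.375 -0.241 -0.182
v 1.677 -0.349 0.324
v 0.465 0.521 0.522
v 1.804 -0.09 0.208
v 1.816 0.128 -0.012
v 1.71 0.247 -0.279
v 1.513 0.236 -0.519
v 1.28 0.096 -0.669
v 1.072 -0.133 -0.689
v 0.945 -0.392 -0.573
v 0.933 -0.61 -0.353
v 1.04 -0.73 -0.086
v 1.236 -0.718 0.154
v 1.469 -0.579 0.305
v -1.498 2.855 -2.992
v -1.839 3.323 -2.291
v -0.799 3.745 -3.246
v -1.14 4.213 -2.544
v -0.16 2.127 -1.856
v -0.501 2.595 -1.154
v 0.539 3.017 -2.109
v 0.198 3.485 -1.408
f 2 1 5
f 2 5 3
f 3 5 6
f 3 6 4
f 5 1 7
f 5 7 6
f 6 7 8
f 6 8 4
f 7 1 9
f 7 9 8
f 8 9 10
f 8 10 4
f 9 1 11
f 9 11 10
f 10 11 12
f 10 12 4
f 11 1 13
f 11 13 12
f 12 13 14
f 12 14 4
f 13 1 15
f 13 15 14
f 14 15 16
f 14 16 4
f 15 1 17
f 15 17 16
f 16 17 18
f 16 18 4
f 17 1 19
f 17 19 18
f 18 19 20
f 18 20 4
f 19 1 21
f 19 21 20
f 20 21 22
f 20 22 4
f 21 1 23
f 21 23 22
f 22 23 24
f 22 24 4
f 23 1 25
f 23 25 24
f 24 25 26
f 24 26 4
f 25 1 27
f 25 27 26
f 26 27 28
f 26 28 4
f 27 1 2
f 27 2 28
f 28 2 3
f 28 3 4
f 29 66 45
f 66 40 69
f 45 69 34
f 66 69 45
f 29 45 41
f 45 34 46
f 41 46 30
f 45 46 41
f 29 41 50
f 41 30 51
f 50 51 36
f 41 51 50
f 29 50 62
f 50 36 65
f 62 65 39
f 50 65 62
f 29 62 66
f 62 39 70
f 66 70 40
f 62 70 66
f 30 46 57
f 46 34 60
f 57 60 38
f 46 60 57
f 34 69 47
f 69 40 68
f 47 68 33
f 69 68 47
f 40 70 67
f 70 39 63
f 67 63 31
f 70 63 67
f 39 65 64
f 65 36 52
f 64 52 35
f 65 52 64
f 36 51 56
f 51 30 53
f 56 53 37
f 51 53 56
f 32 58 44
f 58 38 59
f 44 59 33
f 58 59 44
f 32 44 42
f 44 33 43
f 42 43 31
f 44 43 42
f 32 42 49
f 42 31 48
f 49 48 35
f 42 48 49
f 32 49 54
f 49 35 55
f 54 55 37
f 49 55 54
f 32 54 58
f 54 37 61
f 58 61 38
f 54 61 58
f 33 59 47
f 59 38 60
f 47 60 34
f 59 60 47
f 31 43 67
f 43 33 68
f 67 68 40
f 43 68 67
f 35 48 64
f 48 31 63
f 64 63 39
f 48 63 64
f 37 55 56
f 55 35 52
f 56 52 36
f 55 52 56
f 38 61 57
f 61 37 53
f 57 53 30
f 61 53 57
f 72 71 74
f 72 74 73
f 74 71 75
f 74 75 73
f 75 71 76
f 75 76 73
f 76 71 77
f 76 77 73
f 77 71 78
f 77 78 73
f 78 71 79
f 78 79 73
f 79 71 80
f 79 80 73
f 80 71 81
f 80 81 73
f 81 71 82
f 81 82 73
f 82 71 83
f 82 83 73
f 83 71 84
f 83 84 73
f 84 71 72
f 84 72 73
f 86 88 85
f 89 86 85
f 85 88 87
f 87 89 85
f 86 92 88
f 90 86 89
f 90 92 86
f 88 92 87
f 91 89 87
f 87 92 91
f 91 90 89
f 92 90 91



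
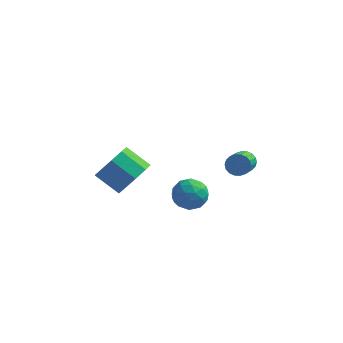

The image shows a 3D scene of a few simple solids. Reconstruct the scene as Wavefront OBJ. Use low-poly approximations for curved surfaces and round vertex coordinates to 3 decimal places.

v 2.253 3.584 -3.184
v 2.456 3.294 -3.705
v 2.609 1.446 -2.618
v 2.407 1.736 -2.096
v 2.694 3.383 -3.587
v 2.847 1.535 -2.5
v 2.845 3.512 -3.389
v 2.998 1.664 -2.302
v 2.878 3.656 -3.15
v 3.032 1.807 -2.063
v 2.788 3.785 -2.918
v 2.942 1.936 -1.831
v 2.592 3.874 -2.739
v 2.746 2.026 -1.651
v 2.329 3.906 -2.647
v 2.483 2.058 -1.56
v 2.051 3.874 -2.662
v 2.204 2.026 -1.575
v 1.813 3.785 -2.78
v 1.966 1.937 -1.693
v 1.662 3.656 -2.978
v 1.815 1.808 -1.891
v 1.628 3.513 -3.217
v 1.782 1.664 -2.13
v 1.718 3.384 -3.449
v 1.872 1.535 -2.362
v 1.914 3.294 -3.629
v 2.068 1.446 -2.541
v 2.177 3.262 -3.72
v 2.331 1.414 -2.633
v 1.354 -2.278 -0.613
v 1.925 -2.541 -1.262
v 0.895 -3.659 -0.458
v 1.466 -3.922 -1.107
v 1.787 -3.642 -0.309
v 2.07 -2.789 -0.405
v 0.75 -3.411 -1.315
v 1.033 -2.558 -1.411
v 1.552 -3.241 -1.696
v 2.193 -3.384 -1.075
v 0.627 -2.816 -0.645
v 1.268 -2.959 -0.024
v 1.68 -2.288 -0.951
v 1.14 -3.912 -0.769
v 1.329 -3.747 -0.3
v 1.665 -3.902 -0.682
v 1.765 -2.434 -0.447
v 2.101 -2.589 -0.829
v 2.02 -3.236 -0.269
v 0.719 -3.611 -0.891
v 1.055 -3.766 -1.273
v 1.155 -2.298 -1.038
v 1.491 -2.453 -1.42
v 0.8 -2.964 -1.451
v 1.796 -2.854 -1.588
v 1.526 -3.666 -1.497
v 1.105 -3.366 -1.619
v 1.272 -2.864 -1.675
v 2.173 -2.938 -1.223
v 1.903 -3.75 -1.132
v 2.092 -3.586 -0.663
v 2.258 -3.084 -0.719
v 1.953 -3.35 -1.478
v 0.917 -2.45 -0.588
v 0.647 -3.262 -0.497
v 0.562 -3.116 -1.001
v 0.728 -2.614 -1.057
v 1.294 -2.534 -0.223
v 1.024 -3.346 -0.132
v 1.548 -3.336 -0.045
v 1.715 -2.834 -0.101
v 0.867 -2.85 -0.242
v -1.453 -2.269 -1.025
v -0.859 -1.711 -0.316
v -2.073 -1.473 0.514
v -2.667 -2.031 -0.195
v -1.125 -1.258 -0.835
v -2.339 -1.02 -0.005
v -1.544 -1.277 -1.443
v -2.759 -1.039 -0.613
v -1.921 -1.761 -1.855
v -3.135 -1.523 -1.025
v -2.079 -2.482 -1.879
v -3.293 -2.244 -1.049
v -1.943 -3.104 -1.503
v -3.158 -2.866 -0.673
v -1.579 -3.335 -0.904
v -2.793 -3.097 -0.074
v -1.155 -3.067 -0.361
v -2.369 -2.829 0.469
v -0.871 -2.426 -0.129
v -2.085 -2.188 0.701
f 2 1 5
f 2 5 3
f 3 5 6
f 3 6 4
f 5 1 7
f 5 7 6
f 6 7 8
f 6 8 4
f 7 1 9
f 7 9 8
f 8 9 10
f 8 10 4
f 9 1 11
f 9 11 10
f 10 11 12
f 10 12 4
f 11 1 13
f 11 13 12
f 12 13 14
f 12 14 4
f 13 1 15
f 13 15 14
f 14 15 16
f 14 16 4
f 15 1 17
f 15 17 16
f 16 17 18
f 16 18 4
f 17 1 19
f 17 19 18
f 18 19 20
f 18 20 4
f 19 1 21
f 19 21 20
f 20 21 22
f 20 22 4
f 21 1 23
f 21 23 22
f 22 23 24
f 22 24 4
f 23 1 25
f 23 25 24
f 24 25 26
f 24 26 4
f 25 1 27
f 25 27 26
f 26 27 28
f 26 28 4
f 27 1 29
f 27 29 28
f 28 29 30
f 28 30 4
f 29 1 2
f 29 2 30
f 30 2 3
f 30 3 4
f 31 68 47
f 68 42 71
f 47 71 36
f 68 71 47
f 31 47 43
f 47 36 48
f 43 48 32
f 47 48 43
f 31 43 52
f 43 32 53
f 52 53 38
f 43 53 52
f 31 52 64
f 52 38 67
f 64 67 41
f 52 67 64
f 31 64 68
f 64 41 72
f 68 72 42
f 64 72 68
f 32 48 59
f 48 36 62
f 59 62 40
f 48 62 59
f 36 71 49
f 71 42 70
f 49 70 35
f 71 70 49
f 42 72 69
f 72 41 65
f 69 65 33
f 72 65 69
f 41 67 66
f 67 38 54
f 66 54 37
f 67 54 66
f 38 53 58
f 53 32 55
f 58 55 39
f 53 55 58
f 34 60 46
f 60 40 61
f 46 61 35
f 60 61 46
f 34 46 44
f 46 35 45
f 44 45 33
f 46 45 44
f 34 44 51
f 44 33 50
f 51 50 37
f 44 50 51
f 34 51 56
f 51 37 57
f 56 57 39
f 51 57 56
f 34 56 60
f 56 39 63
f 60 63 40
f 56 63 60
f 35 61 49
f 61 40 62
f 49 62 36
f 61 62 49
f 33 45 69
f 45 35 70
f 69 70 42
f 45 70 69
f 37 50 66
f 50 33 65
f 66 65 41
f 50 65 66
f 39 57 58
f 57 37 54
f 58 54 38
f 57 54 58
f 40 63 59
f 63 39 55
f 59 55 32
f 63 55 59
f 74 73 77
f 74 77 75
f 75 77 78
f 75 78 76
f 77 73 79
f 77 79 78
f 78 79 80
f 78 80 76
f 79 73 81
f 79 81 80
f 80 81 82
f 80 82 76
f 81 73 83
f 81 83 82
f 82 83 84
f 82 84 76
f 83 73 85
f 83 85 84
f 84 85 86
f 84 86 76
f 85 73 87
f 85 87 86
f 86 87 88
f 86 88 76
f 87 73 89
f 87 89 88
f 88 89 90
f 88 90 76
f 89 73 91
f 89 91 90
f 90 91 92
f 90 92 76
f 91 73 74
f 91 74 92
f 92 74 75
f 92 75 76



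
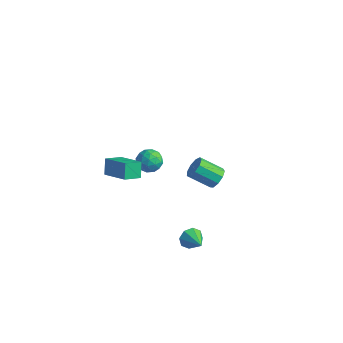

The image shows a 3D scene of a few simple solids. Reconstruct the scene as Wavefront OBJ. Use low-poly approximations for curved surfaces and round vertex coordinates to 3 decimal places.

v 4.342 -1.704 2.648
v 4.775 -2.116 2.813
v 3.87 -2.768 3.557
v 3.438 -2.356 3.392
v 4.769 -1.794 3.089
v 3.865 -2.445 3.833
v 4.564 -1.429 3.158
v 3.659 -2.081 3.902
v 4.254 -1.194 2.988
v 3.35 -1.845 3.732
v 3.986 -1.197 2.66
v 3.082 -1.848 3.404
v 3.885 -1.437 2.326
v 2.98 -2.089 3.069
v 3.997 -1.803 2.142
v 3.093 -2.454 2.886
v 4.271 -2.122 2.196
v 3.367 -2.774 2.94
v 4.578 -2.246 2.461
v 3.674 -2.897 3.205
v -3.072 -1.963 -1.645
v -3.401 -1.562 -0.814
v -2.845 -1.036 -2.003
v -3.173 -0.634 -1.172
v -1.507 -2.086 -0.968
v -1.835 -1.684 -0.137
v -1.279 -1.158 -1.326
v -1.608 -0.757 -0.495
v 3.271 -2.36 -2.382
v 3.545 -2.161 -2.925
v 4.309 -2.74 -1.998
v 3.543 -1.815 -2.578
v 3.381 -1.789 -2.117
v 3.155 -2.097 -1.81
v 2.997 -2.56 -1.839
v 2.999 -2.906 -2.186
v 3.161 -2.932 -2.648
v 3.387 -2.624 -2.954
v -2.511 1.64 -2.806
v -2.168 1.251 -2.24
v -3.532 0.949 -2.66
v -3.189 0.56 -2.094
v -3.384 1.295 -1.992
v -2.752 1.723 -2.082
v -2.948 0.477 -2.818
v -2.316 0.905 -2.908
v -2.437 0.533 -2.248
v -2.707 1.038 -1.737
v -2.993 1.162 -3.163
v -3.263 1.667 -2.652
v -2.25 1.506 -2.535
v -3.45 0.694 -2.365
v -3.565 1.126 -2.304
v -3.363 0.898 -1.972
v -2.593 1.783 -2.443
v -2.391 1.555 -2.11
v -3.106 1.581 -1.964
v -3.309 0.645 -2.79
v -3.107 0.417 -2.457
v -2.337 1.302 -2.928
v -2.135 1.074 -2.596
v -2.594 0.619 -2.936
v -2.206 0.856 -2.207
v -2.807 0.449 -2.122
v -2.665 0.401 -2.547
v -2.294 0.652 -2.6
v -2.365 1.153 -1.907
v -2.965 0.746 -1.822
v -3.08 1.179 -1.762
v -2.709 1.43 -1.814
v -2.523 0.73 -1.912
v -2.735 1.454 -3.078
v -3.335 1.047 -2.993
v -2.991 0.77 -3.086
v -2.62 1.021 -3.138
v -2.893 1.751 -2.778
v -3.494 1.344 -2.693
v -3.406 1.548 -2.3
v -3.035 1.799 -2.353
v -3.177 1.47 -2.988
f 2 1 5
f 2 5 3
f 3 5 6
f 3 6 4
f 5 1 7
f 5 7 6
f 6 7 8
f 6 8 4
f 7 1 9
f 7 9 8
f 8 9 10
f 8 10 4
f 9 1 11
f 9 11 10
f 10 11 12
f 10 12 4
f 11 1 13
f 11 13 12
f 12 13 14
f 12 14 4
f 13 1 15
f 13 15 14
f 14 15 16
f 14 16 4
f 15 1 17
f 15 17 16
f 16 17 18
f 16 18 4
f 17 1 19
f 17 19 18
f 18 19 20
f 18 20 4
f 19 1 2
f 19 2 20
f 20 2 3
f 20 3 4
f 22 24 21
f 25 22 21
f 21 24 23
f 23 25 21
f 22 28 24
f 26 22 25
f 26 28 22
f 24 28 23
f 27 25 23
f 23 28 27
f 27 26 25
f 28 26 27
f 30 29 32
f 30 32 31
f 32 29 33
f 32 33 31
f 33 29 34
f 33 34 31
f 34 29 35
f 34 35 31
f 35 29 36
f 35 36 31
f 36 29 37
f 36 37 31
f 37 29 38
f 37 38 31
f 38 29 30
f 38 30 31
f 39 76 55
f 76 50 79
f 55 79 44
f 76 79 55
f 39 55 51
f 55 44 56
f 51 56 40
f 55 56 51
f 39 51 60
f 51 40 61
f 60 61 46
f 51 61 60
f 39 60 72
f 60 46 75
f 72 75 49
f 60 75 72
f 39 72 76
f 72 49 80
f 76 80 50
f 72 80 76
f 40 56 67
f 56 44 70
f 67 70 48
f 56 70 67
f 44 79 57
f 79 50 78
f 57 78 43
f 79 78 57
f 50 80 77
f 80 49 73
f 77 73 41
f 80 73 77
f 49 75 74
f 75 46 62
f 74 62 45
f 75 62 74
f 46 61 66
f 61 40 63
f 66 63 47
f 61 63 66
f 42 68 54
f 68 48 69
f 54 69 43
f 68 69 54
f 42 54 52
f 54 43 53
f 52 53 41
f 54 53 52
f 42 52 59
f 52 41 58
f 59 58 45
f 52 58 59
f 42 59 64
f 59 45 65
f 64 65 47
f 59 65 64
f 42 64 68
f 64 47 71
f 68 71 48
f 64 71 68
f 43 69 57
f 69 48 70
f 57 70 44
f 69 70 57
f 41 53 77
f 53 43 78
f 77 78 50
f 53 78 77
f 45 58 74
f 58 41 73
f 74 73 49
f 58 73 74
f 47 65 66
f 65 45 62
f 66 62 46
f 65 62 66
f 48 71 67
f 71 47 63
f 67 63 40
f 71 63 67

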